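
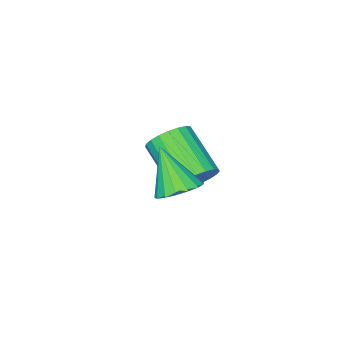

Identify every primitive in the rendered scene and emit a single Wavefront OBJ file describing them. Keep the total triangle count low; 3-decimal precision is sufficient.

v -0.877 1.917 -2.487
v -0.068 1.978 -2.232
v -0.294 0.345 -1.119
v -1.103 0.283 -1.373
v -0.237 2.169 -1.987
v -0.463 0.535 -0.874
v -0.517 2.316 -1.828
v -0.743 0.682 -0.715
v -0.859 2.394 -1.784
v -1.085 0.76 -0.67
v -1.204 2.389 -1.86
v -1.43 0.756 -0.746
v -1.492 2.303 -2.045
v -1.718 0.669 -0.932
v -1.674 2.15 -2.307
v -1.9 0.516 -1.193
v -1.719 1.957 -2.599
v -1.945 0.323 -1.485
v -1.617 1.756 -2.872
v -1.843 0.123 -1.759
v -1.388 1.584 -3.079
v -1.614 -0.05 -1.965
v -1.071 1.469 -3.183
v -1.297 -0.165 -2.069
v -0.72 1.432 -3.167
v -0.946 -0.202 -2.053
v -0.396 1.478 -3.033
v -0.622 -0.156 -1.919
v -0.155 1.6 -2.805
v -0.381 -0.033 -1.691
v -0.039 1.777 -2.522
v -0.265 0.144 -1.408
v 2.004 4.393 -0.133
v 2.646 4.001 -0.374
v 1.956 3.427 1.313
v 2.786 4.292 -0.175
v 2.746 4.605 0.033
v 2.537 4.87 0.202
v 2.205 5.025 0.295
v 1.827 5.036 0.29
v 1.489 4.899 0.188
v 1.27 4.647 0.012
v 1.218 4.336 -0.197
v 1.347 4.038 -0.392
v 1.626 3.822 -0.527
v 1.991 3.736 -0.572
v 2.36 3.801 -0.517
f 2 1 5
f 2 5 3
f 3 5 6
f 3 6 4
f 5 1 7
f 5 7 6
f 6 7 8
f 6 8 4
f 7 1 9
f 7 9 8
f 8 9 10
f 8 10 4
f 9 1 11
f 9 11 10
f 10 11 12
f 10 12 4
f 11 1 13
f 11 13 12
f 12 13 14
f 12 14 4
f 13 1 15
f 13 15 14
f 14 15 16
f 14 16 4
f 15 1 17
f 15 17 16
f 16 17 18
f 16 18 4
f 17 1 19
f 17 19 18
f 18 19 20
f 18 20 4
f 19 1 21
f 19 21 20
f 20 21 22
f 20 22 4
f 21 1 23
f 21 23 22
f 22 23 24
f 22 24 4
f 23 1 25
f 23 25 24
f 24 25 26
f 24 26 4
f 25 1 27
f 25 27 26
f 26 27 28
f 26 28 4
f 27 1 29
f 27 29 28
f 28 29 30
f 28 30 4
f 29 1 31
f 29 31 30
f 30 31 32
f 30 32 4
f 31 1 2
f 31 2 32
f 32 2 3
f 32 3 4
f 34 33 36
f 34 36 35
f 36 33 37
f 36 37 35
f 37 33 38
f 37 38 35
f 38 33 39
f 38 39 35
f 39 33 40
f 39 40 35
f 40 33 41
f 40 41 35
f 41 33 42
f 41 42 35
f 42 33 43
f 42 43 35
f 43 33 44
f 43 44 35
f 44 33 45
f 44 45 35
f 45 33 46
f 45 46 35
f 46 33 47
f 46 47 35
f 47 33 34
f 47 34 35



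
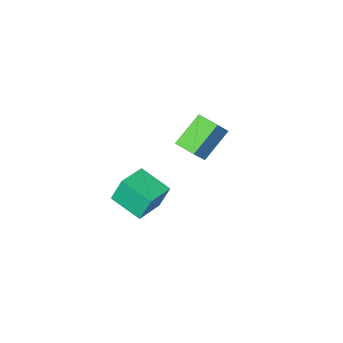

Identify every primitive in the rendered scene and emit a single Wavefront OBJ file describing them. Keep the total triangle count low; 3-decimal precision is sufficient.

v -2.782 -4.508 0.402
v -1.903 -4.217 1.505
v -3.059 -3.293 0.302
v -2.179 -3.002 1.405
v -1.201 -4.258 -0.925
v -0.321 -3.967 0.178
v -1.477 -3.043 -1.025
v -0.598 -2.752 0.078
v 3.541 -2.003 0.318
v 3.179 -1.601 1.728
v 2.995 -0.396 -0.28
v 2.633 0.006 1.13
v 5.007 -1.426 0.53
v 4.645 -1.024 1.94
v 4.461 0.181 -0.068
v 4.099 0.583 1.342
f 2 4 1
f 5 2 1
f 1 4 3
f 3 5 1
f 2 8 4
f 6 2 5
f 6 8 2
f 4 8 3
f 7 5 3
f 3 8 7
f 7 6 5
f 8 6 7
f 10 12 9
f 13 10 9
f 9 12 11
f 11 13 9
f 10 16 12
f 14 10 13
f 14 16 10
f 12 16 11
f 15 13 11
f 11 16 15
f 15 14 13
f 16 14 15



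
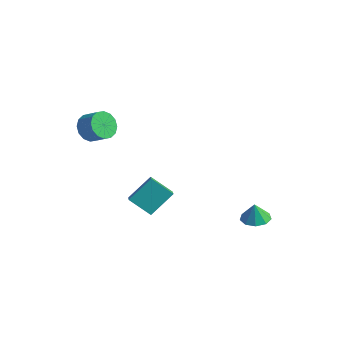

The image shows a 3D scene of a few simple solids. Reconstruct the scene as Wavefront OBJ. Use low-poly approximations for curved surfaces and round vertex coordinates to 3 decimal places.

v 1.859 3.8 -4.452
v 2.605 4.319 -4.401
v 1.861 3.68 -3.248
v 2.095 4.674 -4.365
v 1.475 4.621 -4.37
v 1.035 4.183 -4.413
v 0.98 3.566 -4.474
v 1.337 3.058 -4.525
v 1.938 2.898 -4.542
v 2.502 3.159 -4.516
v 2.766 3.721 -4.461
v -1.5 -2.812 -1.506
v -1.135 -1.46 -0.222
v -2.117 -2.3 -1.869
v -1.752 -0.948 -0.585
v -0.388 -2.172 -2.495
v -0.023 -0.82 -1.211
v -1.005 -1.66 -2.858
v -0.64 -0.308 -1.574
v -4.073 -3.323 3.38
v -3.569 -3.748 2.682
v -2.582 -3.562 3.283
v -3.087 -3.137 3.98
v -3.582 -3.267 2.556
v -2.596 -3.082 3.157
v -3.728 -2.802 2.651
v -2.741 -2.616 3.252
v -3.966 -2.476 2.941
v -2.979 -2.29 3.542
v -4.232 -2.377 3.348
v -3.246 -2.191 3.949
v -4.457 -2.531 3.764
v -3.47 -2.345 4.365
v -4.578 -2.898 4.077
v -3.591 -2.712 4.678
v -4.564 -3.378 4.203
v -3.578 -3.193 4.804
v -4.419 -3.844 4.108
v -3.432 -3.658 4.709
v -4.181 -4.17 3.818
v -3.194 -3.984 4.419
v -3.914 -4.269 3.411
v -2.928 -4.083 4.012
v -3.69 -4.115 2.995
v -2.703 -3.929 3.596
f 2 1 4
f 2 4 3
f 4 1 5
f 4 5 3
f 5 1 6
f 5 6 3
f 6 1 7
f 6 7 3
f 7 1 8
f 7 8 3
f 8 1 9
f 8 9 3
f 9 1 10
f 9 10 3
f 10 1 11
f 10 11 3
f 11 1 2
f 11 2 3
f 13 15 12
f 16 13 12
f 12 15 14
f 14 16 12
f 13 19 15
f 17 13 16
f 17 19 13
f 15 19 14
f 18 16 14
f 14 19 18
f 18 17 16
f 19 17 18
f 21 20 24
f 21 24 22
f 22 24 25
f 22 25 23
f 24 20 26
f 24 26 25
f 25 26 27
f 25 27 23
f 26 20 28
f 26 28 27
f 27 28 29
f 27 29 23
f 28 20 30
f 28 30 29
f 29 30 31
f 29 31 23
f 30 20 32
f 30 32 31
f 31 32 33
f 31 33 23
f 32 20 34
f 32 34 33
f 33 34 35
f 33 35 23
f 34 20 36
f 34 36 35
f 35 36 37
f 35 37 23
f 36 20 38
f 36 38 37
f 37 38 39
f 37 39 23
f 38 20 40
f 38 40 39
f 39 40 41
f 39 41 23
f 40 20 42
f 40 42 41
f 41 42 43
f 41 43 23
f 42 20 44
f 42 44 43
f 43 44 45
f 43 45 23
f 44 20 21
f 44 21 45
f 45 21 22
f 45 22 23



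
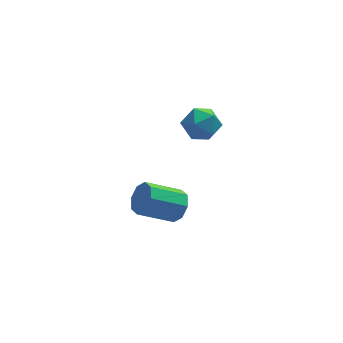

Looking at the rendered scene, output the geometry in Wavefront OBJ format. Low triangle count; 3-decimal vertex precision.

v -2.841 3.906 -0.747
v -2.507 3.912 -0.189
v -3.766 3.82 0.565
v -4.099 3.814 0.007
v -2.631 4.369 -0.341
v -3.89 4.277 0.413
v -2.878 4.555 -0.731
v -4.137 4.463 0.023
v -3.103 4.361 -1.13
v -4.362 4.269 -0.376
v -3.174 3.9 -1.305
v -4.433 3.808 -0.551
v -3.05 3.443 -1.153
v -4.309 3.351 -0.399
v -2.803 3.257 -0.763
v -4.062 3.165 -0.009
v -2.578 3.451 -0.364
v -3.837 3.359 0.39
v -2.749 3.95 3.733
v -2.302 4.527 3.638
v -1.818 3.213 3.642
v -1.371 3.79 3.547
v -1.689 3.674 4.201
v -2.265 4.13 4.257
v -1.855 3.61 3.023
v -2.431 4.066 3.079
v -1.749 4.317 3.2
v -1.647 4.357 3.927
v -2.473 3.383 3.353
v -2.371 3.423 4.08
f 2 1 5
f 2 5 3
f 3 5 6
f 3 6 4
f 5 1 7
f 5 7 6
f 6 7 8
f 6 8 4
f 7 1 9
f 7 9 8
f 8 9 10
f 8 10 4
f 9 1 11
f 9 11 10
f 10 11 12
f 10 12 4
f 11 1 13
f 11 13 12
f 12 13 14
f 12 14 4
f 13 1 15
f 13 15 14
f 14 15 16
f 14 16 4
f 15 1 17
f 15 17 16
f 16 17 18
f 16 18 4
f 17 1 2
f 17 2 18
f 18 2 3
f 18 3 4
f 19 30 24
f 19 24 20
f 19 20 26
f 19 26 29
f 19 29 30
f 20 24 28
f 24 30 23
f 30 29 21
f 29 26 25
f 26 20 27
f 22 28 23
f 22 23 21
f 22 21 25
f 22 25 27
f 22 27 28
f 23 28 24
f 21 23 30
f 25 21 29
f 27 25 26
f 28 27 20



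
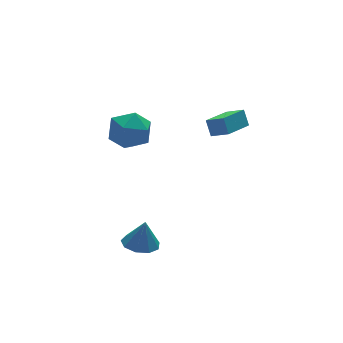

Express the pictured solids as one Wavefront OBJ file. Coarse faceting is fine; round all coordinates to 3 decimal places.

v -3.038 -0.518 -1.519
v -2.245 -0.09 -1.704
v -2.742 -0.462 -0.121
v -2.705 0.333 -1.624
v -3.32 0.357 -1.494
v -3.803 -0.028 -1.376
v -3.929 -0.642 -1.325
v -3.638 -1.199 -1.364
v -3.066 -1.437 -1.476
v -2.481 -1.245 -1.608
v -2.157 -0.713 -1.698
v -0.694 4.469 2.006
v -0.173 3.956 2.969
v -2.447 3.864 2.631
v -1.926 3.351 3.594
v -1.96 4.556 3.495
v -0.877 4.93 3.109
v -1.743 2.89 2.491
v -0.66 3.264 2.105
v -0.822 2.98 3.269
v -0.956 4.01 3.89
v -1.664 3.81 1.71
v -1.798 4.84 2.331
v 2.397 0.973 3.203
v 2.395 1.476 3.997
v 1.866 1.708 2.736
v 1.864 2.211 3.53
v 3.976 1.789 2.69
v 3.974 2.292 3.484
v 3.445 2.524 2.223
v 3.443 3.027 3.017
f 2 1 4
f 2 4 3
f 4 1 5
f 4 5 3
f 5 1 6
f 5 6 3
f 6 1 7
f 6 7 3
f 7 1 8
f 7 8 3
f 8 1 9
f 8 9 3
f 9 1 10
f 9 10 3
f 10 1 11
f 10 11 3
f 11 1 2
f 11 2 3
f 12 23 17
f 12 17 13
f 12 13 19
f 12 19 22
f 12 22 23
f 13 17 21
f 17 23 16
f 23 22 14
f 22 19 18
f 19 13 20
f 15 21 16
f 15 16 14
f 15 14 18
f 15 18 20
f 15 20 21
f 16 21 17
f 14 16 23
f 18 14 22
f 20 18 19
f 21 20 13
f 25 27 24
f 28 25 24
f 24 27 26
f 26 28 24
f 25 31 27
f 29 25 28
f 29 31 25
f 27 31 26
f 30 28 26
f 26 31 30
f 30 29 28
f 31 29 30



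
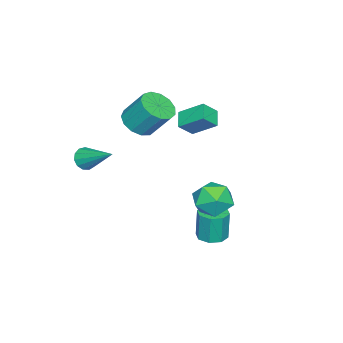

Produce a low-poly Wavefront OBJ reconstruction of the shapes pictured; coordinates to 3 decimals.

v 2.601 2.961 0.639
v 3.454 3.516 0.567
v 3.506 1.584 0.733
v 4.359 2.139 0.661
v 3.783 2.196 1.501
v 3.224 3.047 1.443
v 3.736 2.053 -0.143
v 3.177 2.904 -0.201
v 4.155 2.955 0.084
v 4.184 3.043 1.099
v 2.776 2.057 0.201
v 2.805 2.145 1.216
v 3.646 -3.473 1.587
v 3.832 -3.198 1.064
v 4.134 -1.887 2.593
v 3.494 -3.118 1.102
v 3.204 -3.151 1.294
v 3.055 -3.286 1.58
v 3.093 -3.48 1.868
v 3.306 -3.672 2.066
v 3.628 -3.801 2.113
v 3.955 -3.825 1.993
v 4.184 -3.738 1.744
v 4.242 -3.566 1.445
v 4.111 -3.365 1.192
v -1.263 -0.676 2.149
v -1.347 0.501 2.956
v -0.501 -0.319 1.708
v -0.585 0.858 2.516
v -0.675 -1.098 2.824
v -0.759 0.079 3.632
v 0.087 -0.741 2.384
v 0.003 0.436 3.191
v 0.319 -2.594 2.336
v 1.23 -2.487 2.267
v 1.213 -1.499 3.575
v 0.301 -1.606 3.644
v 1.016 -2.111 1.98
v 0.999 -1.123 3.289
v 0.582 -1.889 1.807
v 0.564 -0.901 3.115
v 0.063 -1.89 1.801
v 0.046 -0.902 3.11
v -0.374 -2.115 1.965
v -0.391 -1.127 3.274
v -0.591 -2.492 2.247
v -0.609 -1.504 3.556
v -0.52 -2.901 2.557
v -0.537 -1.913 3.866
v -0.182 -3.213 2.796
v -0.199 -2.225 4.105
v 0.315 -3.328 2.89
v 0.297 -2.34 4.199
v 0.813 -3.21 2.807
v 0.795 -2.222 4.116
v 1.154 -2.897 2.575
v 1.137 -1.909 3.884
v 2.222 1.937 -2.669
v 2.918 2.118 -2.643
v 2.854 2.143 -1.144
v 2.158 1.963 -1.171
v 2.587 2.558 -2.664
v 2.523 2.583 -1.166
v 2.042 2.634 -2.689
v 1.978 2.659 -1.19
v 1.602 2.302 -2.702
v 1.538 2.328 -1.203
v 1.526 1.757 -2.696
v 1.462 1.782 -1.197
v 1.857 1.317 -2.674
v 1.793 1.342 -1.176
v 2.402 1.241 -2.65
v 2.338 1.266 -1.151
v 2.842 1.572 -2.637
v 2.778 1.598 -1.138
f 1 12 6
f 1 6 2
f 1 2 8
f 1 8 11
f 1 11 12
f 2 6 10
f 6 12 5
f 12 11 3
f 11 8 7
f 8 2 9
f 4 10 5
f 4 5 3
f 4 3 7
f 4 7 9
f 4 9 10
f 5 10 6
f 3 5 12
f 7 3 11
f 9 7 8
f 10 9 2
f 14 13 16
f 14 16 15
f 16 13 17
f 16 17 15
f 17 13 18
f 17 18 15
f 18 13 19
f 18 19 15
f 19 13 20
f 19 20 15
f 20 13 21
f 20 21 15
f 21 13 22
f 21 22 15
f 22 13 23
f 22 23 15
f 23 13 24
f 23 24 15
f 24 13 25
f 24 25 15
f 25 13 14
f 25 14 15
f 27 29 26
f 30 27 26
f 26 29 28
f 28 30 26
f 27 33 29
f 31 27 30
f 31 33 27
f 29 33 28
f 32 30 28
f 28 33 32
f 32 31 30
f 33 31 32
f 35 34 38
f 35 38 36
f 36 38 39
f 36 39 37
f 38 34 40
f 38 40 39
f 39 40 41
f 39 41 37
f 40 34 42
f 40 42 41
f 41 42 43
f 41 43 37
f 42 34 44
f 42 44 43
f 43 44 45
f 43 45 37
f 44 34 46
f 44 46 45
f 45 46 47
f 45 47 37
f 46 34 48
f 46 48 47
f 47 48 49
f 47 49 37
f 48 34 50
f 48 50 49
f 49 50 51
f 49 51 37
f 50 34 52
f 50 52 51
f 51 52 53
f 51 53 37
f 52 34 54
f 52 54 53
f 53 54 55
f 53 55 37
f 54 34 56
f 54 56 55
f 55 56 57
f 55 57 37
f 56 34 35
f 56 35 57
f 57 35 36
f 57 36 37
f 59 58 62
f 59 62 60
f 60 62 63
f 60 63 61
f 62 58 64
f 62 64 63
f 63 64 65
f 63 65 61
f 64 58 66
f 64 66 65
f 65 66 67
f 65 67 61
f 66 58 68
f 66 68 67
f 67 68 69
f 67 69 61
f 68 58 70
f 68 70 69
f 69 70 71
f 69 71 61
f 70 58 72
f 70 72 71
f 71 72 73
f 71 73 61
f 72 58 74
f 72 74 73
f 73 74 75
f 73 75 61
f 74 58 59
f 74 59 75
f 75 59 60
f 75 60 61



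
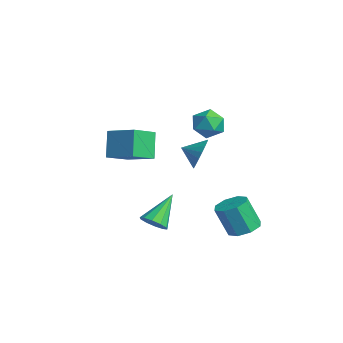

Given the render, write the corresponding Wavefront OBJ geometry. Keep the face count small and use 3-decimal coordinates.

v -0.256 1.726 3.414
v 0.623 1.447 3.897
v -0.443 0.153 2.843
v 0.436 -0.126 3.326
v -0.409 0.116 3.883
v -0.294 1.088 4.236
v 0.474 0.512 2.504
v 0.589 1.484 2.857
v 1.074 0.696 3.334
v 0.528 0.451 4.186
v -0.348 1.149 2.554
v -0.894 0.904 3.406
v -3.163 -3.818 0.172
v -4.058 -3.383 1.708
v -3.782 -2.32 -0.612
v -4.676 -1.885 0.924
v -1.624 -2.855 0.796
v -2.518 -2.42 2.332
v -2.242 -1.357 0.012
v -3.137 -0.922 1.548
v 3.136 1.587 -3.264
v 4.086 1.502 -3.04
v 3.615 0.887 -1.273
v 2.664 0.973 -1.496
v 3.813 2.181 -2.877
v 3.342 1.566 -1.109
v 3.143 2.512 -2.94
v 2.672 1.898 -1.172
v 2.469 2.302 -3.193
v 1.998 1.687 -1.425
v 2.185 1.673 -3.487
v 1.714 1.058 -1.72
v 2.458 0.994 -3.651
v 1.987 0.379 -1.883
v 3.128 0.662 -3.588
v 2.657 0.048 -1.82
v 3.802 0.873 -3.335
v 3.331 0.258 -1.567
v -1.703 1.169 0.117
v -1.078 1.135 0.997
v -2.297 0.251 0.503
v -1.411 1.406 1.13
v -1.794 1.636 1.087
v -2.162 1.785 0.876
v -2.45 1.828 0.534
v -2.609 1.757 0.12
v -2.611 1.584 -0.294
v -2.456 1.34 -0.638
v -2.171 1.066 -0.851
v -1.805 0.81 -0.896
v -1.421 0.616 -0.767
v -1.086 0.517 -0.484
v -0.858 0.532 -0.098
v -0.775 0.656 0.326
v -0.853 0.87 0.713
v 3.565 -3.801 -1.421
v 4.071 -4.092 -0.86
v 2.775 -2.399 0.021
v 4.303 -3.717 -1.097
v 4.253 -3.374 -1.458
v 3.94 -3.194 -1.805
v 3.484 -3.245 -2.005
v 3.059 -3.509 -1.982
v 2.827 -3.884 -1.744
v 2.877 -4.227 -1.383
v 3.19 -4.407 -1.037
v 3.646 -4.356 -0.837
f 1 12 6
f 1 6 2
f 1 2 8
f 1 8 11
f 1 11 12
f 2 6 10
f 6 12 5
f 12 11 3
f 11 8 7
f 8 2 9
f 4 10 5
f 4 5 3
f 4 3 7
f 4 7 9
f 4 9 10
f 5 10 6
f 3 5 12
f 7 3 11
f 9 7 8
f 10 9 2
f 14 16 13
f 17 14 13
f 13 16 15
f 15 17 13
f 14 20 16
f 18 14 17
f 18 20 14
f 16 20 15
f 19 17 15
f 15 20 19
f 19 18 17
f 20 18 19
f 22 21 25
f 22 25 23
f 23 25 26
f 23 26 24
f 25 21 27
f 25 27 26
f 26 27 28
f 26 28 24
f 27 21 29
f 27 29 28
f 28 29 30
f 28 30 24
f 29 21 31
f 29 31 30
f 30 31 32
f 30 32 24
f 31 21 33
f 31 33 32
f 32 33 34
f 32 34 24
f 33 21 35
f 33 35 34
f 34 35 36
f 34 36 24
f 35 21 37
f 35 37 36
f 36 37 38
f 36 38 24
f 37 21 22
f 37 22 38
f 38 22 23
f 38 23 24
f 40 39 42
f 40 42 41
f 42 39 43
f 42 43 41
f 43 39 44
f 43 44 41
f 44 39 45
f 44 45 41
f 45 39 46
f 45 46 41
f 46 39 47
f 46 47 41
f 47 39 48
f 47 48 41
f 48 39 49
f 48 49 41
f 49 39 50
f 49 50 41
f 50 39 51
f 50 51 41
f 51 39 52
f 51 52 41
f 52 39 53
f 52 53 41
f 53 39 54
f 53 54 41
f 54 39 55
f 54 55 41
f 55 39 40
f 55 40 41
f 57 56 59
f 57 59 58
f 59 56 60
f 59 60 58
f 60 56 61
f 60 61 58
f 61 56 62
f 61 62 58
f 62 56 63
f 62 63 58
f 63 56 64
f 63 64 58
f 64 56 65
f 64 65 58
f 65 56 66
f 65 66 58
f 66 56 67
f 66 67 58
f 67 56 57
f 67 57 58



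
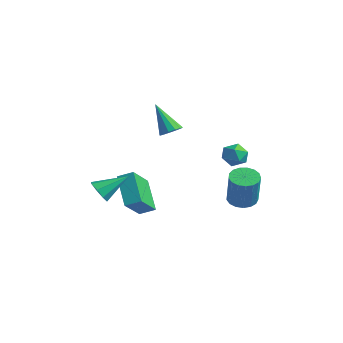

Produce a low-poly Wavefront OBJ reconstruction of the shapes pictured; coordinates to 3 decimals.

v -4.388 -0.681 -3.391
v -3.682 -2.004 -2.191
v -3.847 -0.079 -3.045
v -3.141 -1.402 -1.846
v -2.999 -1.158 -4.734
v -2.293 -2.481 -3.535
v -2.458 -0.556 -4.389
v -1.752 -1.879 -3.189
v -2.424 0.339 0.732
v -2.026 -0.09 0.936
v -3.456 0.121 2.288
v -1.91 0.216 1.056
v -1.957 0.562 1.073
v -2.152 0.837 0.982
v -2.434 0.954 0.811
v -2.713 0.875 0.616
v -2.9 0.626 0.457
v -2.936 0.286 0.385
v -2.809 -0.037 0.424
v -2.561 -0.241 0.56
v -2.269 -0.261 0.751
v -2.691 -3.675 -2.433
v -2.25 -4.1 -2.054
v -2.149 -2.305 -1.527
v -2.01 -3.896 -2.506
v -2.168 -3.563 -2.916
v -2.633 -3.295 -3.042
v -3.132 -3.25 -2.812
v -3.372 -3.454 -2.36
v -3.214 -3.787 -1.951
v -2.749 -4.055 -1.824
v 0.077 2.814 -3.549
v 0.56 3.424 -3.599
v 1.266 3.016 -1.761
v 0.783 2.406 -1.711
v 0.251 3.568 -3.448
v 0.956 3.159 -1.61
v -0.099 3.539 -3.32
v 0.607 3.13 -1.483
v -0.408 3.344 -3.244
v 0.297 2.935 -1.407
v -0.606 3.027 -3.239
v 0.099 2.619 -1.402
v -0.648 2.662 -3.304
v 0.058 2.253 -1.467
v -0.523 2.332 -3.425
v 0.182 1.923 -1.588
v -0.261 2.112 -3.575
v 0.445 1.703 -1.738
v 0.079 2.053 -3.718
v 0.784 1.644 -1.881
v 0.418 2.168 -3.823
v 1.123 1.76 -1.986
v 0.679 2.432 -3.865
v 1.385 2.023 -2.028
v 0.802 2.783 -3.834
v 1.508 2.374 -1.997
v 0.76 3.141 -3.738
v 1.465 2.733 -1.901
v -1.829 3.489 -0.981
v -1.251 3.982 -1.09
v -1.049 2.538 -1.15
v -0.471 3.031 -1.259
v -0.787 2.958 -0.563
v -1.269 3.546 -0.459
v -1.031 2.974 -1.781
v -1.513 3.562 -1.677
v -0.758 3.664 -1.585
v -0.607 3.654 -0.832
v -1.693 2.866 -1.408
v -1.542 2.856 -0.655
f 2 4 1
f 5 2 1
f 1 4 3
f 3 5 1
f 2 8 4
f 6 2 5
f 6 8 2
f 4 8 3
f 7 5 3
f 3 8 7
f 7 6 5
f 8 6 7
f 10 9 12
f 10 12 11
f 12 9 13
f 12 13 11
f 13 9 14
f 13 14 11
f 14 9 15
f 14 15 11
f 15 9 16
f 15 16 11
f 16 9 17
f 16 17 11
f 17 9 18
f 17 18 11
f 18 9 19
f 18 19 11
f 19 9 20
f 19 20 11
f 20 9 21
f 20 21 11
f 21 9 10
f 21 10 11
f 23 22 25
f 23 25 24
f 25 22 26
f 25 26 24
f 26 22 27
f 26 27 24
f 27 22 28
f 27 28 24
f 28 22 29
f 28 29 24
f 29 22 30
f 29 30 24
f 30 22 31
f 30 31 24
f 31 22 23
f 31 23 24
f 33 32 36
f 33 36 34
f 34 36 37
f 34 37 35
f 36 32 38
f 36 38 37
f 37 38 39
f 37 39 35
f 38 32 40
f 38 40 39
f 39 40 41
f 39 41 35
f 40 32 42
f 40 42 41
f 41 42 43
f 41 43 35
f 42 32 44
f 42 44 43
f 43 44 45
f 43 45 35
f 44 32 46
f 44 46 45
f 45 46 47
f 45 47 35
f 46 32 48
f 46 48 47
f 47 48 49
f 47 49 35
f 48 32 50
f 48 50 49
f 49 50 51
f 49 51 35
f 50 32 52
f 50 52 51
f 51 52 53
f 51 53 35
f 52 32 54
f 52 54 53
f 53 54 55
f 53 55 35
f 54 32 56
f 54 56 55
f 55 56 57
f 55 57 35
f 56 32 58
f 56 58 57
f 57 58 59
f 57 59 35
f 58 32 33
f 58 33 59
f 59 33 34
f 59 34 35
f 60 71 65
f 60 65 61
f 60 61 67
f 60 67 70
f 60 70 71
f 61 65 69
f 65 71 64
f 71 70 62
f 70 67 66
f 67 61 68
f 63 69 64
f 63 64 62
f 63 62 66
f 63 66 68
f 63 68 69
f 64 69 65
f 62 64 71
f 66 62 70
f 68 66 67
f 69 68 61



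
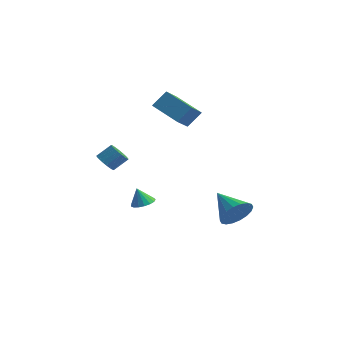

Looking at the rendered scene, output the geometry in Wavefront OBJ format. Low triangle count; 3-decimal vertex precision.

v -2.501 -1.44 -2.671
v -1.854 -1.333 -2.456
v -2.819 -1.58 -1.649
v -1.989 -1.031 -2.456
v -2.24 -0.823 -2.506
v -2.551 -0.756 -2.593
v -2.851 -0.846 -2.699
v -3.071 -1.072 -2.798
v -3.16 -1.382 -2.868
v -3.098 -1.706 -2.893
v -2.899 -1.968 -2.868
v -2.609 -2.11 -2.797
v -2.295 -2.098 -2.697
v -2.027 -1.935 -2.592
v -1.868 -1.659 -2.505
v -3.301 1.387 2.985
v -3.013 0.074 3.853
v -2.873 2.075 3.884
v -2.585 0.762 4.752
v -1.575 1.278 2.248
v -1.287 -0.035 3.116
v -1.147 1.966 3.147
v -0.859 0.653 4.015
v -3.13 -3.832 1
v -2.559 -3.962 0.717
v -2.08 -3.337 1.397
v -2.65 -3.208 1.68
v -2.643 -3.746 0.578
v -2.164 -3.121 1.257
v -2.811 -3.545 0.512
v -2.332 -2.92 1.191
v -3.035 -3.393 0.53
v -2.555 -2.769 1.21
v -3.274 -3.318 0.63
v -2.795 -2.694 1.31
v -3.489 -3.332 0.793
v -3.01 -2.707 1.473
v -3.641 -3.432 0.993
v -3.162 -2.807 1.673
v -3.705 -3.601 1.194
v -3.226 -2.977 1.873
v -3.67 -3.81 1.361
v -3.191 -3.186 2.041
v -3.541 -4.023 1.466
v -3.062 -3.399 2.145
v -3.341 -4.204 1.49
v -2.862 -3.579 2.17
v -3.104 -4.319 1.43
v -2.625 -3.695 2.109
v -2.872 -4.351 1.295
v -2.393 -3.727 1.975
v -2.684 -4.293 1.109
v -2.205 -3.668 1.789
v -2.574 -4.155 0.905
v -2.094 -3.531 1.585
v 2.022 0.689 -3.04
v 2.544 0.892 -2.176
v 0.378 1.251 -2.18
v 2.562 1.29 -2.402
v 2.473 1.569 -2.754
v 2.295 1.674 -3.163
v 2.063 1.584 -3.548
v 1.823 1.316 -3.832
v 1.622 0.924 -3.96
v 1.501 0.486 -3.905
v 1.483 0.087 -3.679
v 1.571 -0.192 -3.326
v 1.75 -0.297 -2.917
v 1.982 -0.207 -2.533
v 2.222 0.061 -2.248
v 2.423 0.453 -2.121
f 2 1 4
f 2 4 3
f 4 1 5
f 4 5 3
f 5 1 6
f 5 6 3
f 6 1 7
f 6 7 3
f 7 1 8
f 7 8 3
f 8 1 9
f 8 9 3
f 9 1 10
f 9 10 3
f 10 1 11
f 10 11 3
f 11 1 12
f 11 12 3
f 12 1 13
f 12 13 3
f 13 1 14
f 13 14 3
f 14 1 15
f 14 15 3
f 15 1 2
f 15 2 3
f 17 19 16
f 20 17 16
f 16 19 18
f 18 20 16
f 17 23 19
f 21 17 20
f 21 23 17
f 19 23 18
f 22 20 18
f 18 23 22
f 22 21 20
f 23 21 22
f 25 24 28
f 25 28 26
f 26 28 29
f 26 29 27
f 28 24 30
f 28 30 29
f 29 30 31
f 29 31 27
f 30 24 32
f 30 32 31
f 31 32 33
f 31 33 27
f 32 24 34
f 32 34 33
f 33 34 35
f 33 35 27
f 34 24 36
f 34 36 35
f 35 36 37
f 35 37 27
f 36 24 38
f 36 38 37
f 37 38 39
f 37 39 27
f 38 24 40
f 38 40 39
f 39 40 41
f 39 41 27
f 40 24 42
f 40 42 41
f 41 42 43
f 41 43 27
f 42 24 44
f 42 44 43
f 43 44 45
f 43 45 27
f 44 24 46
f 44 46 45
f 45 46 47
f 45 47 27
f 46 24 48
f 46 48 47
f 47 48 49
f 47 49 27
f 48 24 50
f 48 50 49
f 49 50 51
f 49 51 27
f 50 24 52
f 50 52 51
f 51 52 53
f 51 53 27
f 52 24 54
f 52 54 53
f 53 54 55
f 53 55 27
f 54 24 25
f 54 25 55
f 55 25 26
f 55 26 27
f 57 56 59
f 57 59 58
f 59 56 60
f 59 60 58
f 60 56 61
f 60 61 58
f 61 56 62
f 61 62 58
f 62 56 63
f 62 63 58
f 63 56 64
f 63 64 58
f 64 56 65
f 64 65 58
f 65 56 66
f 65 66 58
f 66 56 67
f 66 67 58
f 67 56 68
f 67 68 58
f 68 56 69
f 68 69 58
f 69 56 70
f 69 70 58
f 70 56 71
f 70 71 58
f 71 56 57
f 71 57 58



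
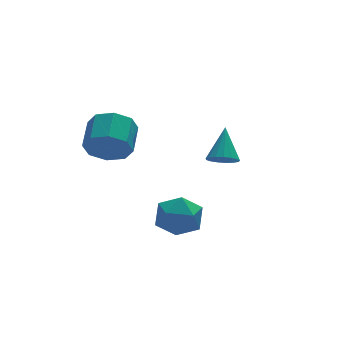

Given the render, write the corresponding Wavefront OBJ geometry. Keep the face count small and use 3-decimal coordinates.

v -1.146 -2.694 -1.884
v -0.425 -1.838 -2.077
v 0.185 -3.622 -1.023
v 0.906 -2.766 -1.216
v 0.046 -2.63 -0.488
v -0.777 -2.056 -1.02
v 0.537 -3.404 -2.08
v -0.286 -2.83 -2.612
v 0.616 -2.277 -2.198
v 0.312 -1.799 -1.214
v -0.552 -3.661 -1.886
v -0.856 -3.183 -0.902
v -1.918 1.136 0.722
v -1.158 1.129 -0.073
v -0.502 2.417 0.542
v -1.262 2.424 1.338
v -1.839 1.577 -0.283
v -1.184 2.864 0.333
v -2.567 1.766 0.096
v -1.912 3.053 0.711
v -2.914 1.586 0.842
v -2.259 2.874 1.457
v -2.678 1.143 1.518
v -2.022 2.431 2.133
v -1.996 0.696 1.727
v -1.341 1.983 2.343
v -1.268 0.507 1.349
v -0.613 1.794 1.964
v -0.921 0.686 0.603
v -0.266 1.974 1.218
v 3.471 1.492 -1.335
v 4.19 1.418 -1.569
v 4.029 2.628 0.015
v 4.066 1.703 -1.758
v 3.805 1.939 -1.85
v 3.468 2.074 -1.824
v 3.132 2.075 -1.685
v 2.873 1.942 -1.467
v 2.751 1.706 -1.218
v 2.794 1.422 -0.996
v 2.993 1.153 -0.851
v 3.3 0.962 -0.817
v 3.647 0.892 -0.902
v 3.954 0.96 -1.086
v 4.15 1.15 -1.327
f 1 12 6
f 1 6 2
f 1 2 8
f 1 8 11
f 1 11 12
f 2 6 10
f 6 12 5
f 12 11 3
f 11 8 7
f 8 2 9
f 4 10 5
f 4 5 3
f 4 3 7
f 4 7 9
f 4 9 10
f 5 10 6
f 3 5 12
f 7 3 11
f 9 7 8
f 10 9 2
f 14 13 17
f 14 17 15
f 15 17 18
f 15 18 16
f 17 13 19
f 17 19 18
f 18 19 20
f 18 20 16
f 19 13 21
f 19 21 20
f 20 21 22
f 20 22 16
f 21 13 23
f 21 23 22
f 22 23 24
f 22 24 16
f 23 13 25
f 23 25 24
f 24 25 26
f 24 26 16
f 25 13 27
f 25 27 26
f 26 27 28
f 26 28 16
f 27 13 29
f 27 29 28
f 28 29 30
f 28 30 16
f 29 13 14
f 29 14 30
f 30 14 15
f 30 15 16
f 32 31 34
f 32 34 33
f 34 31 35
f 34 35 33
f 35 31 36
f 35 36 33
f 36 31 37
f 36 37 33
f 37 31 38
f 37 38 33
f 38 31 39
f 38 39 33
f 39 31 40
f 39 40 33
f 40 31 41
f 40 41 33
f 41 31 42
f 41 42 33
f 42 31 43
f 42 43 33
f 43 31 44
f 43 44 33
f 44 31 45
f 44 45 33
f 45 31 32
f 45 32 33



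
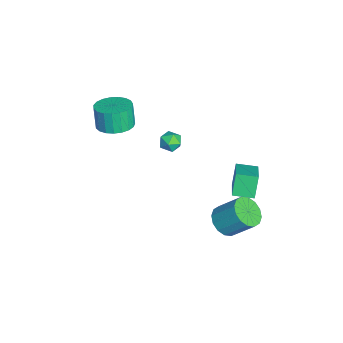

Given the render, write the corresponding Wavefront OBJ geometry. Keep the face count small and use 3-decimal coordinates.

v -0.66 2.74 -3.193
v -1.299 2.95 -1.954
v -0.548 3.926 -3.336
v -1.186 4.136 -2.097
v 1.086 2.684 -2.283
v 0.448 2.894 -1.044
v 1.199 3.87 -2.426
v 0.56 4.08 -1.187
v -2.437 -3.486 0.364
v -1.409 -3.529 0.62
v -1.756 -3.638 1.992
v -2.783 -3.594 1.736
v -1.489 -3.095 0.634
v -1.835 -3.204 2.007
v -1.733 -2.73 0.601
v -2.079 -2.839 1.974
v -2.098 -2.495 0.528
v -2.445 -2.603 1.9
v -2.522 -2.431 0.426
v -2.869 -2.54 1.798
v -2.931 -2.549 0.313
v -3.278 -2.658 1.686
v -3.255 -2.83 0.209
v -3.602 -2.939 1.582
v -3.437 -3.224 0.132
v -3.784 -3.333 1.504
v -3.447 -3.663 0.095
v -3.793 -3.772 1.467
v -3.281 -4.071 0.104
v -3.628 -4.18 1.477
v -2.97 -4.378 0.158
v -3.316 -4.487 1.531
v -2.566 -4.531 0.248
v -2.913 -4.64 1.621
v -2.14 -4.503 0.358
v -2.487 -4.612 1.73
v -1.765 -4.299 0.469
v -2.112 -4.408 1.841
v -1.507 -3.955 0.561
v -1.853 -4.063 1.934
v -0.494 -0.035 0.435
v -0.118 -0.011 1.018
v -0.842 -1.069 0.702
v -0.466 -1.045 1.285
v -1.026 -0.641 1.216
v -0.812 -0.002 1.051
v -0.148 -1.078 0.669
v 0.066 -0.439 0.504
v 0.095 -0.655 1.162
v -0.447 -0.385 1.501
v -0.513 -0.695 0.219
v -1.055 -0.425 0.558
v 2.929 2.284 -2.571
v 3.784 1.884 -2.464
v 4.165 3.035 -1.202
v 3.311 3.436 -1.309
v 3.849 2.234 -2.803
v 4.23 3.385 -1.541
v 3.668 2.598 -3.08
v 4.049 3.749 -1.818
v 3.289 2.877 -3.22
v 3.67 4.029 -1.959
v 2.813 2.998 -3.187
v 3.194 4.149 -1.925
v 2.369 2.927 -2.988
v 2.75 4.079 -1.727
v 2.075 2.685 -2.678
v 2.456 3.836 -1.416
v 2.01 2.335 -2.339
v 2.391 3.486 -1.077
v 2.191 1.971 -2.062
v 2.572 3.122 -0.8
v 2.57 1.691 -1.921
v 2.951 2.843 -0.66
v 3.046 1.571 -1.955
v 3.427 2.722 -0.693
v 3.49 1.641 -2.153
v 3.871 2.793 -0.892
f 2 4 1
f 5 2 1
f 1 4 3
f 3 5 1
f 2 8 4
f 6 2 5
f 6 8 2
f 4 8 3
f 7 5 3
f 3 8 7
f 7 6 5
f 8 6 7
f 10 9 13
f 10 13 11
f 11 13 14
f 11 14 12
f 13 9 15
f 13 15 14
f 14 15 16
f 14 16 12
f 15 9 17
f 15 17 16
f 16 17 18
f 16 18 12
f 17 9 19
f 17 19 18
f 18 19 20
f 18 20 12
f 19 9 21
f 19 21 20
f 20 21 22
f 20 22 12
f 21 9 23
f 21 23 22
f 22 23 24
f 22 24 12
f 23 9 25
f 23 25 24
f 24 25 26
f 24 26 12
f 25 9 27
f 25 27 26
f 26 27 28
f 26 28 12
f 27 9 29
f 27 29 28
f 28 29 30
f 28 30 12
f 29 9 31
f 29 31 30
f 30 31 32
f 30 32 12
f 31 9 33
f 31 33 32
f 32 33 34
f 32 34 12
f 33 9 35
f 33 35 34
f 34 35 36
f 34 36 12
f 35 9 37
f 35 37 36
f 36 37 38
f 36 38 12
f 37 9 39
f 37 39 38
f 38 39 40
f 38 40 12
f 39 9 10
f 39 10 40
f 40 10 11
f 40 11 12
f 41 52 46
f 41 46 42
f 41 42 48
f 41 48 51
f 41 51 52
f 42 46 50
f 46 52 45
f 52 51 43
f 51 48 47
f 48 42 49
f 44 50 45
f 44 45 43
f 44 43 47
f 44 47 49
f 44 49 50
f 45 50 46
f 43 45 52
f 47 43 51
f 49 47 48
f 50 49 42
f 54 53 57
f 54 57 55
f 55 57 58
f 55 58 56
f 57 53 59
f 57 59 58
f 58 59 60
f 58 60 56
f 59 53 61
f 59 61 60
f 60 61 62
f 60 62 56
f 61 53 63
f 61 63 62
f 62 63 64
f 62 64 56
f 63 53 65
f 63 65 64
f 64 65 66
f 64 66 56
f 65 53 67
f 65 67 66
f 66 67 68
f 66 68 56
f 67 53 69
f 67 69 68
f 68 69 70
f 68 70 56
f 69 53 71
f 69 71 70
f 70 71 72
f 70 72 56
f 71 53 73
f 71 73 72
f 72 73 74
f 72 74 56
f 73 53 75
f 73 75 74
f 74 75 76
f 74 76 56
f 75 53 77
f 75 77 76
f 76 77 78
f 76 78 56
f 77 53 54
f 77 54 78
f 78 54 55
f 78 55 56



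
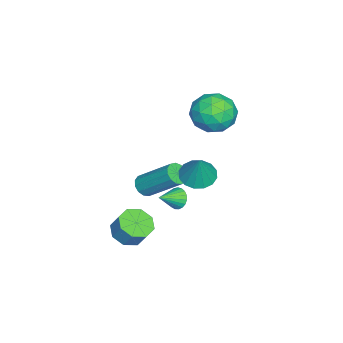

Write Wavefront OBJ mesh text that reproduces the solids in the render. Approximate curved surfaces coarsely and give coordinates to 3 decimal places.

v -1.708 3.261 3.87
v -1.122 3.129 2.869
v -2.438 1.531 3.671
v -1.852 1.399 2.67
v -1.275 1.432 3.683
v -0.824 2.502 3.807
v -2.736 2.158 2.733
v -2.285 3.228 2.857
v -1.758 2.448 2.167
v -0.855 1.999 2.754
v -2.705 2.661 3.786
v -1.802 2.212 4.373
v -1.351 3.347 3.387
v -2.209 1.313 3.153
v -1.87 1.332 3.749
v -1.526 1.255 3.16
v -1.175 2.978 3.938
v -0.831 2.901 3.35
v -0.921 1.903 3.828
v -2.729 1.759 3.19
v -2.385 1.682 2.602
v -2.034 3.405 3.38
v -1.69 3.328 2.791
v -2.639 2.757 2.712
v -1.381 2.869 2.386
v -1.81 1.852 2.269
v -2.329 2.299 2.306
v -2.064 2.927 2.378
v -0.85 2.605 2.731
v -1.279 1.588 2.614
v -0.939 1.608 3.209
v -0.674 2.236 3.282
v -1.223 2.205 2.318
v -2.281 3.072 3.926
v -2.71 2.055 3.809
v -2.886 2.424 3.258
v -2.621 3.052 3.331
v -1.75 2.808 4.271
v -2.179 1.791 4.154
v -1.496 1.733 4.162
v -1.231 2.361 4.234
v -2.337 2.455 4.222
v 3.482 -0.187 -1.36
v 3.96 0.38 -1.795
v 4.217 0.854 -0.894
v 3.738 0.287 -0.46
v 3.337 0.579 -1.723
v 3.593 1.054 -0.822
v 2.799 0.329 -1.438
v 3.055 0.804 -0.537
v 2.661 -0.223 -1.108
v 2.917 0.252 -0.207
v 3.003 -0.754 -0.926
v 3.26 -0.28 -0.025
v 3.627 -0.954 -0.998
v 3.883 -0.479 -0.097
v 4.165 -0.704 -1.283
v 4.421 -0.229 -0.382
v 4.303 -0.152 -1.613
v 4.559 0.323 -0.712
v 3.491 2.056 1.401
v 3.804 2.03 0.925
v 4.289 1.444 1.959
v 3.885 2.229 1.027
v 3.898 2.397 1.193
v 3.84 2.506 1.396
v 3.722 2.538 1.599
v 3.564 2.486 1.768
v 3.394 2.36 1.873
v 3.24 2.181 1.897
v 3.13 1.981 1.835
v 3.082 1.793 1.698
v 3.105 1.651 1.51
v 3.194 1.579 1.303
v 3.335 1.59 1.112
v 3.503 1.681 0.972
v 3.669 1.837 0.906
v 2.146 0.21 0.804
v 2.582 -0.106 1.047
v 2.929 1.475 2.478
v 2.494 1.79 2.236
v 2.722 0.079 0.809
v 3.069 1.66 2.24
v 2.679 0.306 0.569
v 3.026 1.886 2
v 2.467 0.502 0.404
v 2.814 2.082 1.835
v 2.153 0.605 0.366
v 2.501 2.185 1.797
v 1.837 0.583 0.468
v 2.185 2.163 1.899
v 1.62 0.442 0.676
v 1.967 2.023 2.107
v 1.569 0.228 0.925
v 1.916 1.808 2.356
v 1.702 0.008 1.135
v 2.049 1.588 2.567
v 1.976 -0.148 1.241
v 2.323 1.432 2.672
v 2.304 -0.19 1.208
v 2.651 1.39 2.639
v 2.403 2.683 2.294
v 3.05 3.12 1.957
v 3.017 2.897 3.746
v 2.741 3.422 2.043
v 2.342 3.526 2.196
v 1.96 3.404 2.376
v 1.696 3.089 2.534
v 1.622 2.665 2.627
v 1.757 2.247 2.632
v 2.065 1.945 2.545
v 2.464 1.841 2.392
v 2.847 1.963 2.213
v 3.111 2.278 2.055
v 3.185 2.702 1.961
f 1 38 17
f 38 12 41
f 17 41 6
f 38 41 17
f 1 17 13
f 17 6 18
f 13 18 2
f 17 18 13
f 1 13 22
f 13 2 23
f 22 23 8
f 13 23 22
f 1 22 34
f 22 8 37
f 34 37 11
f 22 37 34
f 1 34 38
f 34 11 42
f 38 42 12
f 34 42 38
f 2 18 29
f 18 6 32
f 29 32 10
f 18 32 29
f 6 41 19
f 41 12 40
f 19 40 5
f 41 40 19
f 12 42 39
f 42 11 35
f 39 35 3
f 42 35 39
f 11 37 36
f 37 8 24
f 36 24 7
f 37 24 36
f 8 23 28
f 23 2 25
f 28 25 9
f 23 25 28
f 4 30 16
f 30 10 31
f 16 31 5
f 30 31 16
f 4 16 14
f 16 5 15
f 14 15 3
f 16 15 14
f 4 14 21
f 14 3 20
f 21 20 7
f 14 20 21
f 4 21 26
f 21 7 27
f 26 27 9
f 21 27 26
f 4 26 30
f 26 9 33
f 30 33 10
f 26 33 30
f 5 31 19
f 31 10 32
f 19 32 6
f 31 32 19
f 3 15 39
f 15 5 40
f 39 40 12
f 15 40 39
f 7 20 36
f 20 3 35
f 36 35 11
f 20 35 36
f 9 27 28
f 27 7 24
f 28 24 8
f 27 24 28
f 10 33 29
f 33 9 25
f 29 25 2
f 33 25 29
f 44 43 47
f 44 47 45
f 45 47 48
f 45 48 46
f 47 43 49
f 47 49 48
f 48 49 50
f 48 50 46
f 49 43 51
f 49 51 50
f 50 51 52
f 50 52 46
f 51 43 53
f 51 53 52
f 52 53 54
f 52 54 46
f 53 43 55
f 53 55 54
f 54 55 56
f 54 56 46
f 55 43 57
f 55 57 56
f 56 57 58
f 56 58 46
f 57 43 59
f 57 59 58
f 58 59 60
f 58 60 46
f 59 43 44
f 59 44 60
f 60 44 45
f 60 45 46
f 62 61 64
f 62 64 63
f 64 61 65
f 64 65 63
f 65 61 66
f 65 66 63
f 66 61 67
f 66 67 63
f 67 61 68
f 67 68 63
f 68 61 69
f 68 69 63
f 69 61 70
f 69 70 63
f 70 61 71
f 70 71 63
f 71 61 72
f 71 72 63
f 72 61 73
f 72 73 63
f 73 61 74
f 73 74 63
f 74 61 75
f 74 75 63
f 75 61 76
f 75 76 63
f 76 61 77
f 76 77 63
f 77 61 62
f 77 62 63
f 79 78 82
f 79 82 80
f 80 82 83
f 80 83 81
f 82 78 84
f 82 84 83
f 83 84 85
f 83 85 81
f 84 78 86
f 84 86 85
f 85 86 87
f 85 87 81
f 86 78 88
f 86 88 87
f 87 88 89
f 87 89 81
f 88 78 90
f 88 90 89
f 89 90 91
f 89 91 81
f 90 78 92
f 90 92 91
f 91 92 93
f 91 93 81
f 92 78 94
f 92 94 93
f 93 94 95
f 93 95 81
f 94 78 96
f 94 96 95
f 95 96 97
f 95 97 81
f 96 78 98
f 96 98 97
f 97 98 99
f 97 99 81
f 98 78 100
f 98 100 99
f 99 100 101
f 99 101 81
f 100 78 79
f 100 79 101
f 101 79 80
f 101 80 81
f 103 102 105
f 103 105 104
f 105 102 106
f 105 106 104
f 106 102 107
f 106 107 104
f 107 102 108
f 107 108 104
f 108 102 109
f 108 109 104
f 109 102 110
f 109 110 104
f 110 102 111
f 110 111 104
f 111 102 112
f 111 112 104
f 112 102 113
f 112 113 104
f 113 102 114
f 113 114 104
f 114 102 115
f 114 115 104
f 115 102 103
f 115 103 104



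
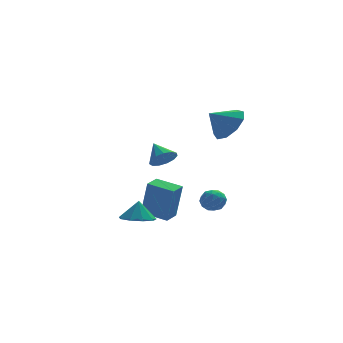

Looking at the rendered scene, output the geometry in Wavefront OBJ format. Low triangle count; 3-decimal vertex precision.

v 0.444 2.421 -3.798
v 0.725 2.246 -1.876
v -0.617 3.287 -3.564
v -0.337 3.112 -1.643
v 1.017 3.128 -3.817
v 1.297 2.953 -1.896
v -0.045 3.994 -3.584
v 0.236 3.819 -1.662
v 0.072 1.405 0.584
v 0.339 1.858 0.123
v -0.212 2.255 1.256
v -0.04 1.81 0.024
v -0.383 1.632 0.104
v -0.582 1.383 0.336
v -0.573 1.14 0.647
v -0.359 0.982 0.938
v -0.009 0.958 1.117
v 0.368 1.075 1.127
v 0.65 1.298 0.964
v 0.749 1.554 0.682
v 0.633 1.763 0.368
v 2.171 3.313 -3.068
v 2.616 3.659 -3.437
v 2.984 2.741 -2.623
v 3.429 3.087 -2.992
v 3.093 3.393 -2.495
v 2.591 3.746 -2.77
v 3.009 2.654 -3.29
v 2.507 3.007 -3.565
v 3.134 3.251 -3.574
v 3.186 3.708 -3.082
v 2.414 2.692 -2.978
v 2.466 3.149 -2.486
v 2.322 3.536 -3.292
v 3.278 2.864 -2.768
v 3.081 3.044 -2.476
v 3.342 3.247 -2.693
v 2.307 3.587 -2.9
v 2.569 3.791 -3.116
v 2.849 3.634 -2.562
v 3.031 2.609 -2.944
v 3.293 2.813 -3.16
v 2.258 3.153 -3.367
v 2.519 3.356 -3.584
v 2.751 2.766 -3.498
v 2.888 3.5 -3.589
v 3.366 3.164 -3.327
v 3.119 2.909 -3.503
v 2.824 3.117 -3.664
v 2.918 3.768 -3.3
v 3.396 3.432 -3.038
v 3.199 3.612 -2.746
v 2.904 3.82 -2.908
v 3.223 3.529 -3.38
v 2.204 2.968 -3.022
v 2.682 2.632 -2.76
v 2.696 2.58 -3.152
v 2.401 2.788 -3.314
v 2.234 3.236 -2.733
v 2.712 2.9 -2.471
v 2.776 3.283 -2.396
v 2.481 3.491 -2.557
v 2.377 2.871 -2.68
v -1.236 0.839 -2.807
v -0.619 0.244 -2.732
v -1.124 1.081 -1.813
v -0.383 0.761 -2.885
v -0.546 1.314 -3.001
v -1.032 1.644 -3.027
v -1.613 1.598 -2.95
v -2.018 1.196 -2.806
v -2.057 0.627 -2.663
v -1.712 0.157 -2.587
v -1.144 0.006 -2.614
v 2.779 0.126 2.981
v 3.419 0.06 3.747
v 1.841 0.054 3.759
v 3.267 0.716 3.625
v 2.887 1.095 3.201
v 2.456 1.022 2.675
v 2.176 0.529 2.292
v 2.178 -0.153 2.232
v 2.461 -0.704 2.522
v 2.893 -0.867 3.027
v 3.271 -0.565 3.511
f 2 4 1
f 5 2 1
f 1 4 3
f 3 5 1
f 2 8 4
f 6 2 5
f 6 8 2
f 4 8 3
f 7 5 3
f 3 8 7
f 7 6 5
f 8 6 7
f 10 9 12
f 10 12 11
f 12 9 13
f 12 13 11
f 13 9 14
f 13 14 11
f 14 9 15
f 14 15 11
f 15 9 16
f 15 16 11
f 16 9 17
f 16 17 11
f 17 9 18
f 17 18 11
f 18 9 19
f 18 19 11
f 19 9 20
f 19 20 11
f 20 9 21
f 20 21 11
f 21 9 10
f 21 10 11
f 22 59 38
f 59 33 62
f 38 62 27
f 59 62 38
f 22 38 34
f 38 27 39
f 34 39 23
f 38 39 34
f 22 34 43
f 34 23 44
f 43 44 29
f 34 44 43
f 22 43 55
f 43 29 58
f 55 58 32
f 43 58 55
f 22 55 59
f 55 32 63
f 59 63 33
f 55 63 59
f 23 39 50
f 39 27 53
f 50 53 31
f 39 53 50
f 27 62 40
f 62 33 61
f 40 61 26
f 62 61 40
f 33 63 60
f 63 32 56
f 60 56 24
f 63 56 60
f 32 58 57
f 58 29 45
f 57 45 28
f 58 45 57
f 29 44 49
f 44 23 46
f 49 46 30
f 44 46 49
f 25 51 37
f 51 31 52
f 37 52 26
f 51 52 37
f 25 37 35
f 37 26 36
f 35 36 24
f 37 36 35
f 25 35 42
f 35 24 41
f 42 41 28
f 35 41 42
f 25 42 47
f 42 28 48
f 47 48 30
f 42 48 47
f 25 47 51
f 47 30 54
f 51 54 31
f 47 54 51
f 26 52 40
f 52 31 53
f 40 53 27
f 52 53 40
f 24 36 60
f 36 26 61
f 60 61 33
f 36 61 60
f 28 41 57
f 41 24 56
f 57 56 32
f 41 56 57
f 30 48 49
f 48 28 45
f 49 45 29
f 48 45 49
f 31 54 50
f 54 30 46
f 50 46 23
f 54 46 50
f 65 64 67
f 65 67 66
f 67 64 68
f 67 68 66
f 68 64 69
f 68 69 66
f 69 64 70
f 69 70 66
f 70 64 71
f 70 71 66
f 71 64 72
f 71 72 66
f 72 64 73
f 72 73 66
f 73 64 74
f 73 74 66
f 74 64 65
f 74 65 66
f 76 75 78
f 76 78 77
f 78 75 79
f 78 79 77
f 79 75 80
f 79 80 77
f 80 75 81
f 80 81 77
f 81 75 82
f 81 82 77
f 82 75 83
f 82 83 77
f 83 75 84
f 83 84 77
f 84 75 85
f 84 85 77
f 85 75 76
f 85 76 77



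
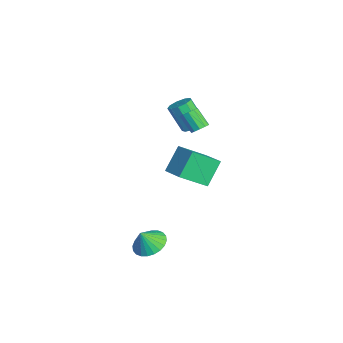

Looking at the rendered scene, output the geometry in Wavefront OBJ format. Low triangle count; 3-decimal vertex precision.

v -0.693 1.062 2.619
v -0.285 0.953 2.905
v -0.959 0.528 3.706
v -1.367 0.638 3.421
v -0.38 1.244 2.979
v -1.054 0.819 3.78
v -0.595 1.466 2.916
v -1.269 1.041 3.717
v -0.847 1.533 2.739
v -1.521 1.109 3.54
v -1.041 1.421 2.517
v -1.715 0.996 3.318
v -1.101 1.172 2.334
v -1.775 0.747 3.135
v -1.006 0.881 2.26
v -1.68 0.456 3.061
v -0.791 0.659 2.323
v -1.465 0.234 3.124
v -0.539 0.591 2.5
v -1.213 0.167 3.301
v -0.345 0.704 2.722
v -1.019 0.279 3.523
v -3.039 -0.196 -2.085
v -3.741 0.633 -0.83
v -3.198 1.3 -3.161
v -3.9 2.129 -1.906
v -1.74 0.251 -1.654
v -2.442 1.08 -0.399
v -1.899 1.747 -2.73
v -2.601 2.576 -1.475
v 1.197 -1.852 -4.046
v 2.112 -1.798 -4.121
v 1.303 -2.328 -3.094
v 2.037 -1.487 -3.958
v 1.834 -1.232 -3.807
v 1.534 -1.072 -3.694
v 1.182 -1.03 -3.633
v 0.833 -1.113 -3.636
v 0.539 -1.309 -3.701
v 0.346 -1.587 -3.819
v 0.281 -1.906 -3.971
v 0.357 -2.216 -4.134
v 0.56 -2.471 -4.285
v 0.86 -2.632 -4.399
v 1.211 -2.674 -4.459
v 1.56 -2.591 -4.456
v 1.854 -2.395 -4.391
v 2.048 -2.117 -4.274
v -3.069 1.29 1.101
v -2.455 1.091 1.282
v -3.057 0.472 2.641
v -3.671 0.67 2.459
v -2.536 1.514 1.439
v -3.138 0.895 2.798
v -2.866 1.832 1.438
v -3.468 1.213 2.796
v -3.291 1.896 1.279
v -3.893 1.277 2.637
v -3.612 1.677 1.036
v -4.214 1.057 2.395
v -3.679 1.276 0.824
v -4.281 0.657 2.183
v -3.461 0.882 0.741
v -4.063 0.262 2.1
v -3.059 0.678 0.826
v -3.661 0.059 2.185
v -2.662 0.761 1.04
v -3.264 0.142 2.399
f 2 1 5
f 2 5 3
f 3 5 6
f 3 6 4
f 5 1 7
f 5 7 6
f 6 7 8
f 6 8 4
f 7 1 9
f 7 9 8
f 8 9 10
f 8 10 4
f 9 1 11
f 9 11 10
f 10 11 12
f 10 12 4
f 11 1 13
f 11 13 12
f 12 13 14
f 12 14 4
f 13 1 15
f 13 15 14
f 14 15 16
f 14 16 4
f 15 1 17
f 15 17 16
f 16 17 18
f 16 18 4
f 17 1 19
f 17 19 18
f 18 19 20
f 18 20 4
f 19 1 21
f 19 21 20
f 20 21 22
f 20 22 4
f 21 1 2
f 21 2 22
f 22 2 3
f 22 3 4
f 24 26 23
f 27 24 23
f 23 26 25
f 25 27 23
f 24 30 26
f 28 24 27
f 28 30 24
f 26 30 25
f 29 27 25
f 25 30 29
f 29 28 27
f 30 28 29
f 32 31 34
f 32 34 33
f 34 31 35
f 34 35 33
f 35 31 36
f 35 36 33
f 36 31 37
f 36 37 33
f 37 31 38
f 37 38 33
f 38 31 39
f 38 39 33
f 39 31 40
f 39 40 33
f 40 31 41
f 40 41 33
f 41 31 42
f 41 42 33
f 42 31 43
f 42 43 33
f 43 31 44
f 43 44 33
f 44 31 45
f 44 45 33
f 45 31 46
f 45 46 33
f 46 31 47
f 46 47 33
f 47 31 48
f 47 48 33
f 48 31 32
f 48 32 33
f 50 49 53
f 50 53 51
f 51 53 54
f 51 54 52
f 53 49 55
f 53 55 54
f 54 55 56
f 54 56 52
f 55 49 57
f 55 57 56
f 56 57 58
f 56 58 52
f 57 49 59
f 57 59 58
f 58 59 60
f 58 60 52
f 59 49 61
f 59 61 60
f 60 61 62
f 60 62 52
f 61 49 63
f 61 63 62
f 62 63 64
f 62 64 52
f 63 49 65
f 63 65 64
f 64 65 66
f 64 66 52
f 65 49 67
f 65 67 66
f 66 67 68
f 66 68 52
f 67 49 50
f 67 50 68
f 68 50 51
f 68 51 52



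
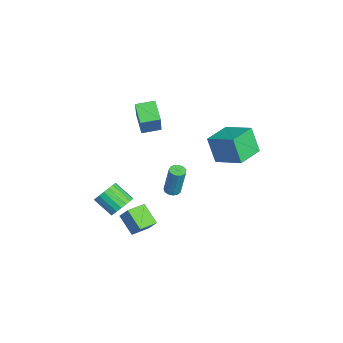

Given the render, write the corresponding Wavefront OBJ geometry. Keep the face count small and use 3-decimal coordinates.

v -1.196 3.344 1.046
v -1.707 2.897 2.746
v -0.025 4.717 1.76
v -0.536 4.269 3.459
v 0.216 2.091 1.141
v -0.295 1.643 2.84
v 1.387 3.463 1.854
v 0.876 3.016 3.554
v 2.087 -3.497 -1.042
v 2.781 -3.591 -0.542
v 2.026 -4.558 0.321
v 1.333 -4.463 -0.178
v 2.596 -3.3 -0.377
v 1.841 -4.267 0.487
v 2.311 -3.047 -0.343
v 1.556 -4.014 0.52
v 1.981 -2.883 -0.448
v 1.226 -3.85 0.415
v 1.672 -2.841 -0.671
v 0.918 -3.808 0.193
v 1.446 -2.929 -0.967
v 0.691 -3.896 -0.103
v 1.346 -3.129 -1.277
v 0.592 -4.096 -0.414
v 1.394 -3.402 -1.541
v 0.639 -4.369 -0.678
v 1.579 -3.693 -1.707
v 0.824 -4.66 -0.843
v 1.864 -3.946 -1.74
v 1.109 -4.913 -0.877
v 2.194 -4.11 -1.635
v 1.439 -5.077 -0.772
v 2.502 -4.152 -1.413
v 1.748 -5.119 -0.549
v 2.729 -4.064 -1.117
v 1.974 -5.031 -0.253
v 2.828 -3.864 -0.806
v 2.074 -4.831 0.057
v 1.609 -0.562 -0.101
v 2.112 -0.561 -0.186
v 2.454 -0.278 1.836
v 1.951 -0.278 1.921
v 2.025 -0.288 -0.21
v 2.368 -0.005 1.812
v 1.807 -0.102 -0.199
v 2.149 0.181 1.823
v 1.525 -0.062 -0.157
v 1.868 0.222 1.865
v 1.27 -0.18 -0.097
v 1.613 0.103 1.925
v 1.123 -0.42 -0.038
v 1.465 -0.137 1.983
v 1.13 -0.704 0
v 1.472 -0.421 2.022
v 1.289 -0.944 0.007
v 1.631 -0.661 2.029
v 1.549 -1.062 -0.021
v 1.892 -0.779 2.001
v 1.829 -1.021 -0.074
v 2.171 -0.738 1.948
v 2.038 -0.834 -0.135
v 2.381 -0.551 1.886
v 0.02 -2.581 -3.089
v 0.497 -2.12 -2.211
v 1.062 -1.926 -3.998
v 1.539 -1.466 -3.12
v 0.781 -3.614 -2.96
v 1.258 -3.154 -2.082
v 1.823 -2.96 -3.869
v 2.3 -2.499 -2.991
v -1.498 -2.113 2.688
v -2.747 -2.329 3.433
v -1.611 -0.928 2.842
v -2.86 -1.144 3.587
v -0.46 -2.236 4.393
v -1.709 -2.452 5.138
v -0.573 -1.051 4.547
v -1.822 -1.267 5.292
f 2 4 1
f 5 2 1
f 1 4 3
f 3 5 1
f 2 8 4
f 6 2 5
f 6 8 2
f 4 8 3
f 7 5 3
f 3 8 7
f 7 6 5
f 8 6 7
f 10 9 13
f 10 13 11
f 11 13 14
f 11 14 12
f 13 9 15
f 13 15 14
f 14 15 16
f 14 16 12
f 15 9 17
f 15 17 16
f 16 17 18
f 16 18 12
f 17 9 19
f 17 19 18
f 18 19 20
f 18 20 12
f 19 9 21
f 19 21 20
f 20 21 22
f 20 22 12
f 21 9 23
f 21 23 22
f 22 23 24
f 22 24 12
f 23 9 25
f 23 25 24
f 24 25 26
f 24 26 12
f 25 9 27
f 25 27 26
f 26 27 28
f 26 28 12
f 27 9 29
f 27 29 28
f 28 29 30
f 28 30 12
f 29 9 31
f 29 31 30
f 30 31 32
f 30 32 12
f 31 9 33
f 31 33 32
f 32 33 34
f 32 34 12
f 33 9 35
f 33 35 34
f 34 35 36
f 34 36 12
f 35 9 37
f 35 37 36
f 36 37 38
f 36 38 12
f 37 9 10
f 37 10 38
f 38 10 11
f 38 11 12
f 40 39 43
f 40 43 41
f 41 43 44
f 41 44 42
f 43 39 45
f 43 45 44
f 44 45 46
f 44 46 42
f 45 39 47
f 45 47 46
f 46 47 48
f 46 48 42
f 47 39 49
f 47 49 48
f 48 49 50
f 48 50 42
f 49 39 51
f 49 51 50
f 50 51 52
f 50 52 42
f 51 39 53
f 51 53 52
f 52 53 54
f 52 54 42
f 53 39 55
f 53 55 54
f 54 55 56
f 54 56 42
f 55 39 57
f 55 57 56
f 56 57 58
f 56 58 42
f 57 39 59
f 57 59 58
f 58 59 60
f 58 60 42
f 59 39 61
f 59 61 60
f 60 61 62
f 60 62 42
f 61 39 40
f 61 40 62
f 62 40 41
f 62 41 42
f 64 66 63
f 67 64 63
f 63 66 65
f 65 67 63
f 64 70 66
f 68 64 67
f 68 70 64
f 66 70 65
f 69 67 65
f 65 70 69
f 69 68 67
f 70 68 69
f 72 74 71
f 75 72 71
f 71 74 73
f 73 75 71
f 72 78 74
f 76 72 75
f 76 78 72
f 74 78 73
f 77 75 73
f 73 78 77
f 77 76 75
f 78 76 77



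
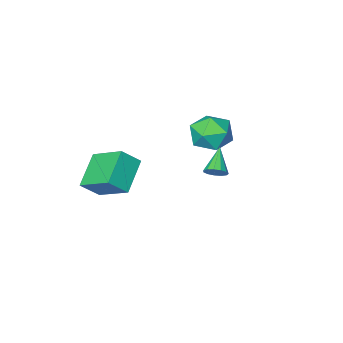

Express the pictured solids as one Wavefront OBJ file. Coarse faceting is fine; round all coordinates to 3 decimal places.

v -0.863 -1.192 0.033
v -0.361 -1.478 0.886
v -1.859 -2.522 0.174
v -1.357 -2.808 1.027
v -1.948 -1.964 1.036
v -1.333 -1.142 0.949
v -0.887 -2.858 0.111
v -0.272 -2.036 0.024
v -0.375 -2.507 0.934
v -1.031 -1.955 1.506
v -1.189 -2.045 -0.446
v -1.845 -1.493 0.126
v 1.056 1.91 1.253
v 1.389 1.546 1.169
v 0.404 1.13 2.047
v 1.485 1.691 1.39
v 1.445 1.906 1.569
v 1.281 2.122 1.647
v 1.047 2.27 1.6
v 0.815 2.305 1.443
v 0.66 2.214 1.226
v 0.631 2.026 1.018
v 0.737 1.802 0.884
v 0.944 1.612 0.868
v 1.187 1.517 0.974
v 3.969 -2.305 -1.676
v 2.859 -3.239 -0.752
v 3.464 -0.787 -0.747
v 2.354 -1.721 0.177
v 4.746 -2.499 -0.937
v 3.636 -3.433 -0.013
v 4.241 -0.981 -0.008
v 3.131 -1.915 0.916
f 1 12 6
f 1 6 2
f 1 2 8
f 1 8 11
f 1 11 12
f 2 6 10
f 6 12 5
f 12 11 3
f 11 8 7
f 8 2 9
f 4 10 5
f 4 5 3
f 4 3 7
f 4 7 9
f 4 9 10
f 5 10 6
f 3 5 12
f 7 3 11
f 9 7 8
f 10 9 2
f 14 13 16
f 14 16 15
f 16 13 17
f 16 17 15
f 17 13 18
f 17 18 15
f 18 13 19
f 18 19 15
f 19 13 20
f 19 20 15
f 20 13 21
f 20 21 15
f 21 13 22
f 21 22 15
f 22 13 23
f 22 23 15
f 23 13 24
f 23 24 15
f 24 13 25
f 24 25 15
f 25 13 14
f 25 14 15
f 27 29 26
f 30 27 26
f 26 29 28
f 28 30 26
f 27 33 29
f 31 27 30
f 31 33 27
f 29 33 28
f 32 30 28
f 28 33 32
f 32 31 30
f 33 31 32



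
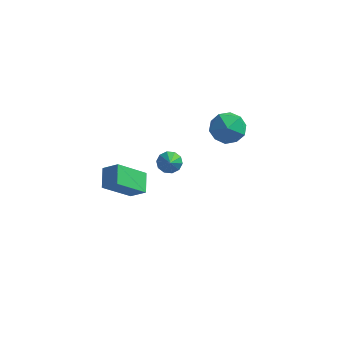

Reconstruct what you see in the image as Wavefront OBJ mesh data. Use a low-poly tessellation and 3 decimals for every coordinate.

v -0.469 2.737 -0.672
v 0.172 2.174 -0.312
v -0.792 1.706 -1.708
v -0.151 1.143 -1.348
v -0.925 1.325 -0.875
v -0.725 1.962 -0.234
v 0.105 1.918 -1.786
v 0.305 2.555 -1.145
v 0.527 1.668 -1.001
v -0.11 1.302 -0.438
v -0.51 2.578 -1.582
v -1.147 2.212 -1.019
v -3.533 -4.121 -0.705
v -3.819 -3.31 -0.257
v -2.677 -3.214 -1.801
v -2.963 -2.403 -1.352
v -2.857 -4.157 -0.208
v -3.143 -3.346 0.241
v -2.001 -3.25 -1.303
v -2.287 -2.439 -0.855
v -2.609 1.116 -3.354
v -2.219 1.464 -3.153
v -2.131 -0.096 -2.186
v -2.512 1.518 -2.977
v -2.842 1.419 -2.944
v -3.083 1.204 -3.069
v -3.143 0.955 -3.302
v -3 0.768 -3.555
v -2.707 0.714 -3.731
v -2.377 0.813 -3.764
v -2.136 1.028 -3.639
v -2.075 1.277 -3.406
f 1 12 6
f 1 6 2
f 1 2 8
f 1 8 11
f 1 11 12
f 2 6 10
f 6 12 5
f 12 11 3
f 11 8 7
f 8 2 9
f 4 10 5
f 4 5 3
f 4 3 7
f 4 7 9
f 4 9 10
f 5 10 6
f 3 5 12
f 7 3 11
f 9 7 8
f 10 9 2
f 14 16 13
f 17 14 13
f 13 16 15
f 15 17 13
f 14 20 16
f 18 14 17
f 18 20 14
f 16 20 15
f 19 17 15
f 15 20 19
f 19 18 17
f 20 18 19
f 22 21 24
f 22 24 23
f 24 21 25
f 24 25 23
f 25 21 26
f 25 26 23
f 26 21 27
f 26 27 23
f 27 21 28
f 27 28 23
f 28 21 29
f 28 29 23
f 29 21 30
f 29 30 23
f 30 21 31
f 30 31 23
f 31 21 32
f 31 32 23
f 32 21 22
f 32 22 23



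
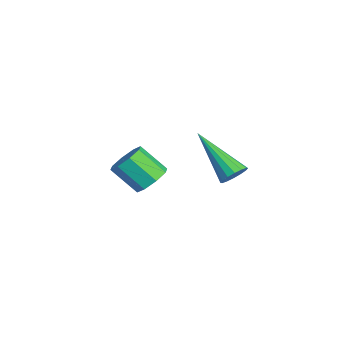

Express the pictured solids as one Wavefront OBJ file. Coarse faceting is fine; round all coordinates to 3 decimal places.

v 0.571 2.255 -0.824
v 1.193 2.309 -0.464
v 0.73 1.46 0.463
v 0.109 1.405 0.104
v 0.823 2.685 -0.304
v 0.36 1.836 0.623
v 0.306 2.809 -0.449
v -0.157 1.96 0.479
v -0.056 2.608 -0.813
v -0.518 1.759 0.115
v -0.05 2.2 -1.183
v -0.513 1.351 -0.256
v 0.32 1.824 -1.343
v -0.143 0.975 -0.416
v 0.837 1.7 -1.199
v 0.374 0.851 -0.271
v 1.198 1.901 -0.835
v 0.736 1.052 0.093
v 4.63 4.311 1.746
v 4.933 3.876 1.737
v 3.29 3.349 3.014
v 5.027 4.024 1.948
v 5.014 4.249 2.105
v 4.899 4.49 2.166
v 4.711 4.683 2.114
v 4.501 4.777 1.964
v 4.326 4.745 1.755
v 4.232 4.597 1.544
v 4.245 4.373 1.387
v 4.361 4.132 1.326
v 4.548 3.938 1.378
v 4.758 3.845 1.528
f 2 1 5
f 2 5 3
f 3 5 6
f 3 6 4
f 5 1 7
f 5 7 6
f 6 7 8
f 6 8 4
f 7 1 9
f 7 9 8
f 8 9 10
f 8 10 4
f 9 1 11
f 9 11 10
f 10 11 12
f 10 12 4
f 11 1 13
f 11 13 12
f 12 13 14
f 12 14 4
f 13 1 15
f 13 15 14
f 14 15 16
f 14 16 4
f 15 1 17
f 15 17 16
f 16 17 18
f 16 18 4
f 17 1 2
f 17 2 18
f 18 2 3
f 18 3 4
f 20 19 22
f 20 22 21
f 22 19 23
f 22 23 21
f 23 19 24
f 23 24 21
f 24 19 25
f 24 25 21
f 25 19 26
f 25 26 21
f 26 19 27
f 26 27 21
f 27 19 28
f 27 28 21
f 28 19 29
f 28 29 21
f 29 19 30
f 29 30 21
f 30 19 31
f 30 31 21
f 31 19 32
f 31 32 21
f 32 19 20
f 32 20 21



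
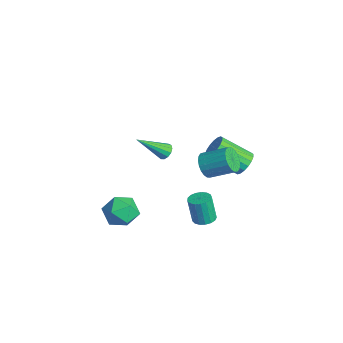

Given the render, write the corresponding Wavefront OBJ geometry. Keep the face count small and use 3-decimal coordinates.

v 1.231 3.557 0.906
v 1.872 3.459 1.263
v 1.049 2.125 2.372
v 0.409 2.223 2.014
v 1.725 3.696 1.439
v 0.902 2.361 2.548
v 1.481 3.905 1.51
v 0.658 2.57 2.618
v 1.187 4.045 1.46
v 0.364 2.711 2.569
v 0.902 4.089 1.301
v 0.079 2.754 2.41
v 0.682 4.027 1.064
v -0.141 2.693 2.172
v 0.571 3.873 0.795
v -0.252 2.538 1.904
v 0.591 3.655 0.548
v -0.232 2.321 1.657
v 0.738 3.419 0.372
v -0.085 2.084 1.481
v 0.982 3.21 0.302
v 0.159 1.875 1.41
v 1.276 3.069 0.351
v 0.453 1.735 1.46
v 1.561 3.026 0.51
v 0.738 1.691 1.619
v 1.781 3.087 0.748
v 0.958 1.753 1.856
v 1.892 3.242 1.016
v 1.069 1.907 2.125
v 3.739 0.274 -0.143
v 4.208 0.626 -0.013
v 3.929 0.478 1.392
v 3.461 0.126 1.263
v 3.988 0.809 -0.037
v 3.71 0.662 1.368
v 3.712 0.87 -0.085
v 3.434 0.723 1.32
v 3.442 0.795 -0.147
v 3.163 0.647 1.258
v 3.24 0.6 -0.207
v 2.961 0.452 1.198
v 3.152 0.33 -0.253
v 2.874 0.183 1.152
v 3.199 0.048 -0.273
v 2.921 -0.1 1.132
v 3.37 -0.183 -0.264
v 3.091 -0.331 1.141
v 3.625 -0.309 -0.226
v 3.347 -0.457 1.179
v 3.906 -0.302 -0.17
v 3.628 -0.449 1.235
v 4.15 -0.162 -0.107
v 3.871 -0.31 1.298
v 4.299 0.077 -0.052
v 4.02 -0.071 1.353
v 4.32 0.361 -0.018
v 4.041 0.213 1.387
v 2.443 0.891 2.711
v 2.938 0.9 2.161
v 3.693 1.979 2.86
v 3.197 1.969 3.409
v 2.732 1.107 2.065
v 3.486 2.185 2.763
v 2.475 1.277 2.08
v 3.23 2.355 2.779
v 2.213 1.379 2.204
v 2.968 2.458 2.903
v 1.991 1.398 2.416
v 2.746 2.476 3.115
v 1.847 1.328 2.679
v 2.601 2.407 3.378
v 1.806 1.183 2.947
v 2.56 2.262 3.646
v 1.874 0.988 3.175
v 2.629 2.066 3.873
v 2.042 0.776 3.322
v 2.796 1.854 4.02
v 2.278 0.583 3.363
v 3.033 1.661 4.062
v 2.543 0.444 3.292
v 3.298 1.522 3.991
v 2.791 0.382 3.12
v 3.545 1.46 3.819
v 2.978 0.408 2.877
v 3.733 1.486 3.576
v 3.073 0.518 2.606
v 3.828 1.596 3.305
v 3.059 0.692 2.352
v 3.813 1.77 3.051
v -1.939 0.614 0.298
v -1.534 0.377 0.099
v -2.181 -0.874 1.582
v -1.434 0.543 0.311
v -1.495 0.732 0.519
v -1.696 0.884 0.657
v -1.975 0.95 0.681
v -2.242 0.909 0.583
v -2.413 0.775 0.396
v -2.434 0.59 0.177
v -2.297 0.412 -0.003
v -2.047 0.299 -0.088
v -1.762 0.286 -0.049
v 0.904 -3.277 0.199
v 1.496 -2.573 0.588
v 2.204 -4.067 -0.348
v 2.796 -3.363 0.041
v 2.291 -3.979 0.643
v 1.487 -3.491 0.981
v 2.213 -3.149 -0.741
v 1.409 -2.661 -0.403
v 2.305 -2.494 0.007
v 2.353 -3.007 0.863
v 1.347 -3.633 -0.623
v 1.395 -4.146 0.233
f 2 1 5
f 2 5 3
f 3 5 6
f 3 6 4
f 5 1 7
f 5 7 6
f 6 7 8
f 6 8 4
f 7 1 9
f 7 9 8
f 8 9 10
f 8 10 4
f 9 1 11
f 9 11 10
f 10 11 12
f 10 12 4
f 11 1 13
f 11 13 12
f 12 13 14
f 12 14 4
f 13 1 15
f 13 15 14
f 14 15 16
f 14 16 4
f 15 1 17
f 15 17 16
f 16 17 18
f 16 18 4
f 17 1 19
f 17 19 18
f 18 19 20
f 18 20 4
f 19 1 21
f 19 21 20
f 20 21 22
f 20 22 4
f 21 1 23
f 21 23 22
f 22 23 24
f 22 24 4
f 23 1 25
f 23 25 24
f 24 25 26
f 24 26 4
f 25 1 27
f 25 27 26
f 26 27 28
f 26 28 4
f 27 1 29
f 27 29 28
f 28 29 30
f 28 30 4
f 29 1 2
f 29 2 30
f 30 2 3
f 30 3 4
f 32 31 35
f 32 35 33
f 33 35 36
f 33 36 34
f 35 31 37
f 35 37 36
f 36 37 38
f 36 38 34
f 37 31 39
f 37 39 38
f 38 39 40
f 38 40 34
f 39 31 41
f 39 41 40
f 40 41 42
f 40 42 34
f 41 31 43
f 41 43 42
f 42 43 44
f 42 44 34
f 43 31 45
f 43 45 44
f 44 45 46
f 44 46 34
f 45 31 47
f 45 47 46
f 46 47 48
f 46 48 34
f 47 31 49
f 47 49 48
f 48 49 50
f 48 50 34
f 49 31 51
f 49 51 50
f 50 51 52
f 50 52 34
f 51 31 53
f 51 53 52
f 52 53 54
f 52 54 34
f 53 31 55
f 53 55 54
f 54 55 56
f 54 56 34
f 55 31 57
f 55 57 56
f 56 57 58
f 56 58 34
f 57 31 32
f 57 32 58
f 58 32 33
f 58 33 34
f 60 59 63
f 60 63 61
f 61 63 64
f 61 64 62
f 63 59 65
f 63 65 64
f 64 65 66
f 64 66 62
f 65 59 67
f 65 67 66
f 66 67 68
f 66 68 62
f 67 59 69
f 67 69 68
f 68 69 70
f 68 70 62
f 69 59 71
f 69 71 70
f 70 71 72
f 70 72 62
f 71 59 73
f 71 73 72
f 72 73 74
f 72 74 62
f 73 59 75
f 73 75 74
f 74 75 76
f 74 76 62
f 75 59 77
f 75 77 76
f 76 77 78
f 76 78 62
f 77 59 79
f 77 79 78
f 78 79 80
f 78 80 62
f 79 59 81
f 79 81 80
f 80 81 82
f 80 82 62
f 81 59 83
f 81 83 82
f 82 83 84
f 82 84 62
f 83 59 85
f 83 85 84
f 84 85 86
f 84 86 62
f 85 59 87
f 85 87 86
f 86 87 88
f 86 88 62
f 87 59 89
f 87 89 88
f 88 89 90
f 88 90 62
f 89 59 60
f 89 60 90
f 90 60 61
f 90 61 62
f 92 91 94
f 92 94 93
f 94 91 95
f 94 95 93
f 95 91 96
f 95 96 93
f 96 91 97
f 96 97 93
f 97 91 98
f 97 98 93
f 98 91 99
f 98 99 93
f 99 91 100
f 99 100 93
f 100 91 101
f 100 101 93
f 101 91 102
f 101 102 93
f 102 91 103
f 102 103 93
f 103 91 92
f 103 92 93
f 104 115 109
f 104 109 105
f 104 105 111
f 104 111 114
f 104 114 115
f 105 109 113
f 109 115 108
f 115 114 106
f 114 111 110
f 111 105 112
f 107 113 108
f 107 108 106
f 107 106 110
f 107 110 112
f 107 112 113
f 108 113 109
f 106 108 115
f 110 106 114
f 112 110 111
f 113 112 105



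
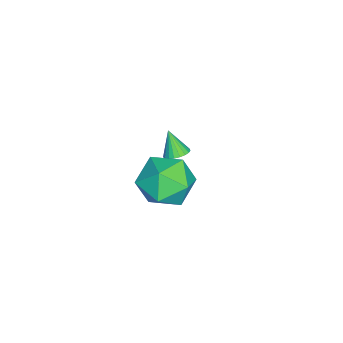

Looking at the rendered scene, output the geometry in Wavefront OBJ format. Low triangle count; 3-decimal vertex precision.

v 4.14 -1.132 0.947
v 4.81 -1.853 1.72
v 2.43 -1.827 1.78
v 3.1 -2.548 2.553
v 3.117 -1.304 2.686
v 4.174 -0.874 2.171
v 3.066 -2.806 1.329
v 4.123 -2.376 0.814
v 4.146 -2.887 1.956
v 4.178 -1.959 2.795
v 3.062 -1.721 0.705
v 3.094 -0.793 1.544
v -1.055 -2.5 -1.513
v -0.53 -2.692 -1.398
v -1.445 -2.94 -0.467
v -0.525 -2.474 -1.304
v -0.611 -2.261 -1.247
v -0.774 -2.089 -1.236
v -0.986 -1.988 -1.272
v -1.209 -1.976 -1.351
v -1.406 -2.055 -1.457
v -1.542 -2.21 -1.573
v -1.593 -2.416 -1.679
v -1.552 -2.636 -1.756
v -1.425 -2.833 -1.791
v -1.233 -2.972 -1.778
v -1.011 -3.03 -1.719
v -0.796 -2.996 -1.625
v -0.626 -2.876 -1.511
f 1 12 6
f 1 6 2
f 1 2 8
f 1 8 11
f 1 11 12
f 2 6 10
f 6 12 5
f 12 11 3
f 11 8 7
f 8 2 9
f 4 10 5
f 4 5 3
f 4 3 7
f 4 7 9
f 4 9 10
f 5 10 6
f 3 5 12
f 7 3 11
f 9 7 8
f 10 9 2
f 14 13 16
f 14 16 15
f 16 13 17
f 16 17 15
f 17 13 18
f 17 18 15
f 18 13 19
f 18 19 15
f 19 13 20
f 19 20 15
f 20 13 21
f 20 21 15
f 21 13 22
f 21 22 15
f 22 13 23
f 22 23 15
f 23 13 24
f 23 24 15
f 24 13 25
f 24 25 15
f 25 13 26
f 25 26 15
f 26 13 27
f 26 27 15
f 27 13 28
f 27 28 15
f 28 13 29
f 28 29 15
f 29 13 14
f 29 14 15



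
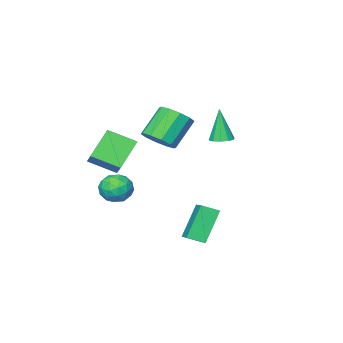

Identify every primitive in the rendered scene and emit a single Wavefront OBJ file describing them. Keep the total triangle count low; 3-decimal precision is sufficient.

v 2.648 -4.026 0.551
v 3.075 -3.141 1.356
v 1.624 -2.876 -0.17
v 2.05 -1.992 0.636
v 4.09 -3.548 -0.736
v 4.516 -2.664 0.07
v 3.065 -2.399 -1.456
v 3.492 -1.514 -0.651
v 2.791 -2.012 -1.649
v 3.339 -1.223 -1.765
v 3.561 -2.717 -2.815
v 4.109 -1.928 -2.931
v 4.206 -2.472 -2.136
v 3.729 -2.036 -1.416
v 3.171 -1.904 -3.164
v 2.694 -1.468 -2.444
v 3.573 -1.156 -2.701
v 4.213 -1.507 -2.066
v 2.687 -2.433 -2.514
v 3.327 -2.784 -1.879
v 2.997 -1.555 -1.605
v 3.903 -2.385 -2.975
v 3.96 -2.704 -2.508
v 4.281 -2.241 -2.576
v 3.227 -2.033 -1.4
v 3.549 -1.569 -1.468
v 4.058 -2.304 -1.686
v 3.351 -2.371 -3.112
v 3.673 -1.907 -3.18
v 2.619 -1.699 -2.004
v 2.94 -1.236 -2.072
v 2.842 -1.636 -2.894
v 3.457 -1.052 -2.223
v 3.91 -1.467 -2.908
v 3.358 -1.453 -3.046
v 3.078 -1.197 -2.622
v 3.833 -1.259 -1.85
v 4.286 -1.674 -2.535
v 4.343 -1.993 -2.068
v 4.063 -1.737 -1.645
v 3.971 -1.22 -2.4
v 2.614 -2.266 -2.045
v 3.067 -2.681 -2.73
v 2.837 -2.203 -2.935
v 2.557 -1.947 -2.512
v 2.99 -2.473 -1.672
v 3.443 -2.888 -2.357
v 3.822 -2.743 -1.958
v 3.542 -2.487 -1.534
v 2.929 -2.72 -2.18
v 1.588 -0.859 0.954
v 2.312 -1.206 1.568
v 0.995 -1.348 3.04
v 0.272 -1.001 2.426
v 2.299 -0.583 1.617
v 0.982 -0.726 3.088
v 2.015 -0.066 1.412
v 0.698 -0.209 2.884
v 1.568 0.148 1.033
v 0.251 0.006 2.505
v 1.129 -0.022 0.624
v -0.188 -0.165 2.096
v 0.865 -0.512 0.34
v -0.452 -0.654 1.812
v 0.878 -1.134 0.292
v -0.439 -1.277 1.763
v 1.162 -1.651 0.496
v -0.155 -1.794 1.968
v 1.609 -1.866 0.875
v 0.292 -2.008 2.347
v 2.048 -1.695 1.284
v 0.731 -1.838 2.756
v -1.278 0.696 0.802
v -0.678 0.397 0.793
v -1.442 0.304 2.778
v -0.62 0.798 0.877
v -0.813 1.16 0.933
v -1.184 1.345 0.939
v -1.591 1.281 0.893
v -1.878 0.994 0.812
v -1.936 0.593 0.728
v -1.743 0.231 0.672
v -1.372 0.046 0.666
v -0.966 0.11 0.712
v 2.378 3.451 -4.316
v 1.238 3.172 -2.562
v 2.871 4.412 -3.842
v 1.732 4.133 -2.089
v 3.108 2.887 -3.931
v 1.969 2.608 -2.178
v 3.602 3.848 -3.458
v 2.462 3.569 -1.704
f 2 4 1
f 5 2 1
f 1 4 3
f 3 5 1
f 2 8 4
f 6 2 5
f 6 8 2
f 4 8 3
f 7 5 3
f 3 8 7
f 7 6 5
f 8 6 7
f 9 46 25
f 46 20 49
f 25 49 14
f 46 49 25
f 9 25 21
f 25 14 26
f 21 26 10
f 25 26 21
f 9 21 30
f 21 10 31
f 30 31 16
f 21 31 30
f 9 30 42
f 30 16 45
f 42 45 19
f 30 45 42
f 9 42 46
f 42 19 50
f 46 50 20
f 42 50 46
f 10 26 37
f 26 14 40
f 37 40 18
f 26 40 37
f 14 49 27
f 49 20 48
f 27 48 13
f 49 48 27
f 20 50 47
f 50 19 43
f 47 43 11
f 50 43 47
f 19 45 44
f 45 16 32
f 44 32 15
f 45 32 44
f 16 31 36
f 31 10 33
f 36 33 17
f 31 33 36
f 12 38 24
f 38 18 39
f 24 39 13
f 38 39 24
f 12 24 22
f 24 13 23
f 22 23 11
f 24 23 22
f 12 22 29
f 22 11 28
f 29 28 15
f 22 28 29
f 12 29 34
f 29 15 35
f 34 35 17
f 29 35 34
f 12 34 38
f 34 17 41
f 38 41 18
f 34 41 38
f 13 39 27
f 39 18 40
f 27 40 14
f 39 40 27
f 11 23 47
f 23 13 48
f 47 48 20
f 23 48 47
f 15 28 44
f 28 11 43
f 44 43 19
f 28 43 44
f 17 35 36
f 35 15 32
f 36 32 16
f 35 32 36
f 18 41 37
f 41 17 33
f 37 33 10
f 41 33 37
f 52 51 55
f 52 55 53
f 53 55 56
f 53 56 54
f 55 51 57
f 55 57 56
f 56 57 58
f 56 58 54
f 57 51 59
f 57 59 58
f 58 59 60
f 58 60 54
f 59 51 61
f 59 61 60
f 60 61 62
f 60 62 54
f 61 51 63
f 61 63 62
f 62 63 64
f 62 64 54
f 63 51 65
f 63 65 64
f 64 65 66
f 64 66 54
f 65 51 67
f 65 67 66
f 66 67 68
f 66 68 54
f 67 51 69
f 67 69 68
f 68 69 70
f 68 70 54
f 69 51 71
f 69 71 70
f 70 71 72
f 70 72 54
f 71 51 52
f 71 52 72
f 72 52 53
f 72 53 54
f 74 73 76
f 74 76 75
f 76 73 77
f 76 77 75
f 77 73 78
f 77 78 75
f 78 73 79
f 78 79 75
f 79 73 80
f 79 80 75
f 80 73 81
f 80 81 75
f 81 73 82
f 81 82 75
f 82 73 83
f 82 83 75
f 83 73 84
f 83 84 75
f 84 73 74
f 84 74 75
f 86 88 85
f 89 86 85
f 85 88 87
f 87 89 85
f 86 92 88
f 90 86 89
f 90 92 86
f 88 92 87
f 91 89 87
f 87 92 91
f 91 90 89
f 92 90 91

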